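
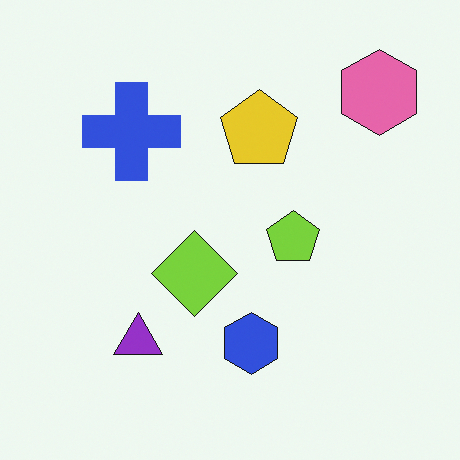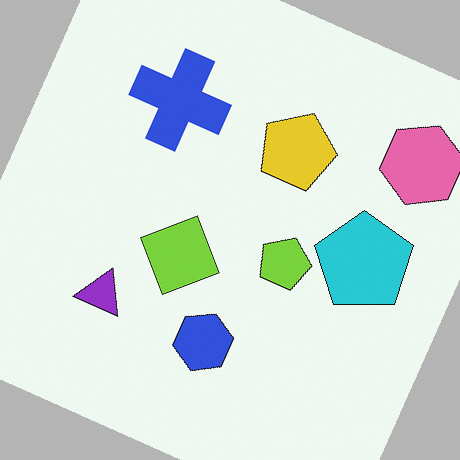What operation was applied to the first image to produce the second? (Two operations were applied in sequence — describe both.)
Rotated clockwise by a clearly visible amount, then overlaid with an additional cyan pentagon.

Every shape is tilted by the same angle and the image corners show triangular fill wedges — a whole-image rotation by a non-right angle. A cyan pentagon appears in the second image that is absent from the first.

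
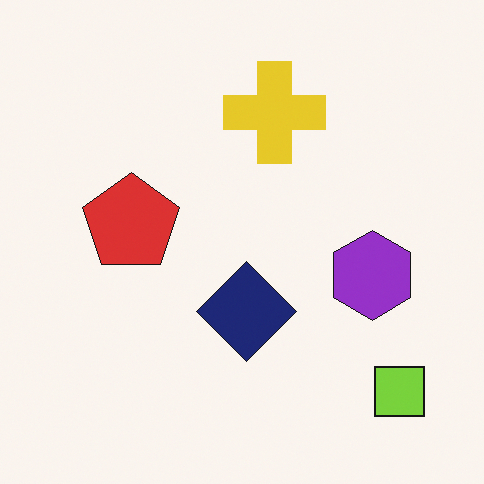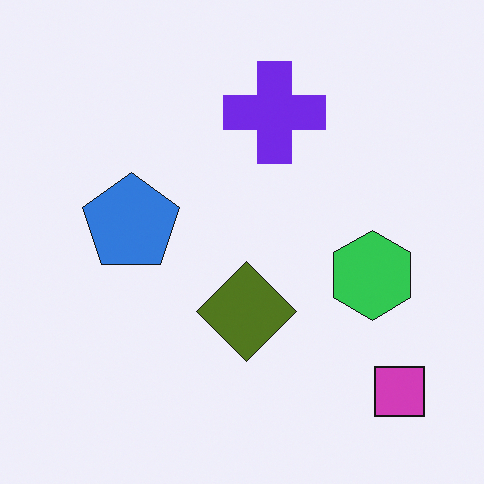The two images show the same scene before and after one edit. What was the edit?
The image was hue-shifted through roughly half the color wheel.

Every shape's color has rotated by the same amount around the hue wheel — a uniform hue shift.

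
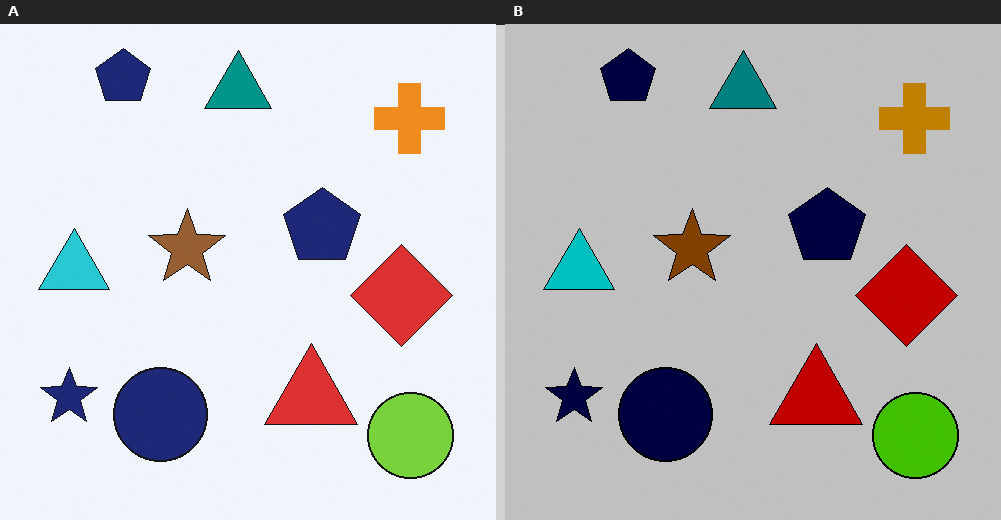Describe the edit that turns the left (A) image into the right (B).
The transformation is: heavily posterized to just a handful of flat colors.

Each flat color has snapped to a coarser quantized level — most visibly, the near-white background has dropped to a flat grey.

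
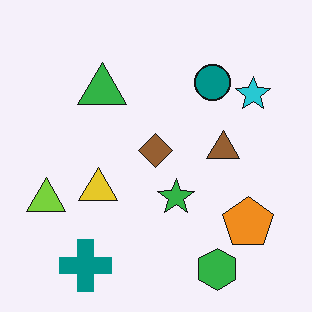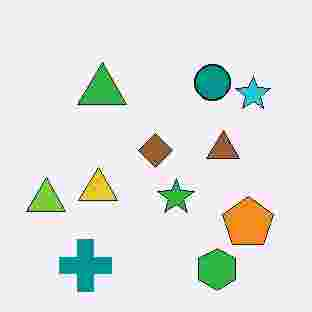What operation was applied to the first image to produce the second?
The second image is the first heavily JPEG-compressed with obvious blocking artifacts.

Blocky 8×8 compression artifacts appear around shape edges and the flat background shows ringing — characteristic JPEG degradation.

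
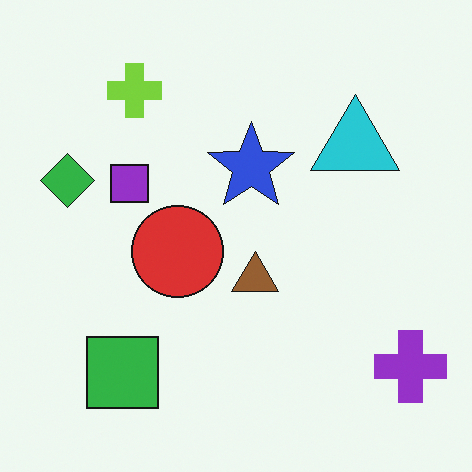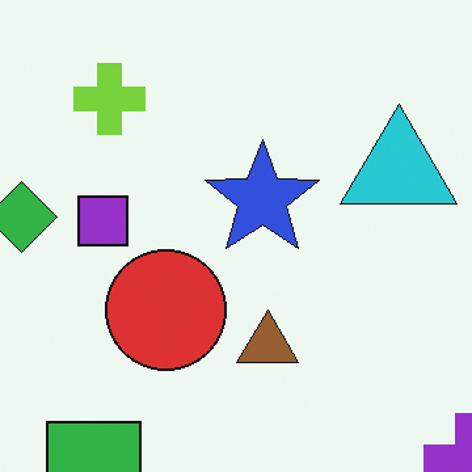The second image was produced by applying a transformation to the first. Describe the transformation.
It was cropped to a modestly smaller region and rescaled.

The visible shapes are larger and the field of view is narrower; shapes near the original edges may be partly or wholly outside the frame — a crop-and-rescale.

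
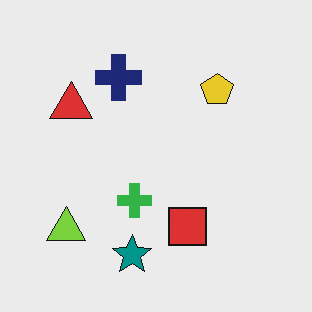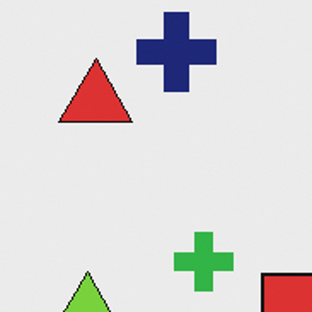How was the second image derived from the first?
It was cropped tightly and scaled back up.

The visible shapes are larger and the field of view is narrower; shapes near the original edges may be partly or wholly outside the frame — a crop-and-rescale.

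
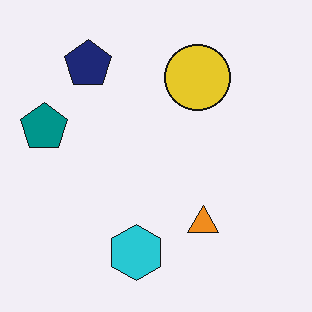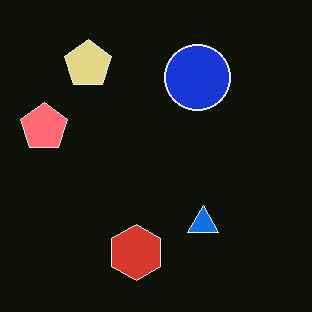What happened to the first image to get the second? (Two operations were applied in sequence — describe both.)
Given moderate JPEG compression, then color-inverted (negative).

Blocky 8×8 compression artifacts appear around shape edges and the flat background shows ringing — characteristic JPEG degradation. The light background has become dark and every shape's color is its complement — a photographic negative.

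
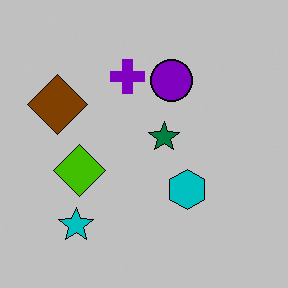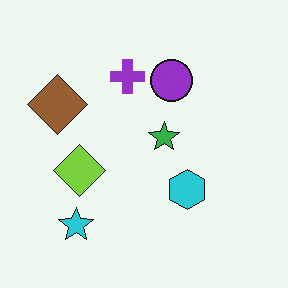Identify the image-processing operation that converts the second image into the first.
Heavily posterized to just a handful of flat colors.

Each flat color has snapped to a coarser quantized level — most visibly, the near-white background has dropped to a flat grey.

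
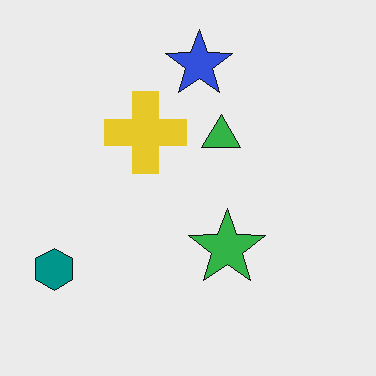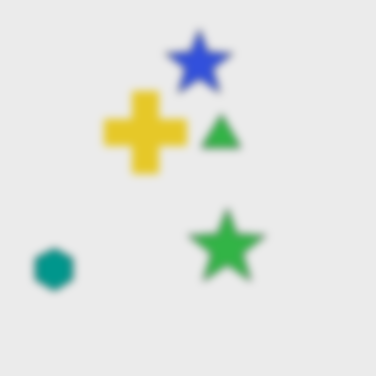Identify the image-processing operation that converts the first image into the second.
The image was noticeably gaussian-blurred.

Shape edges and outlines are uniformly softened across the whole image.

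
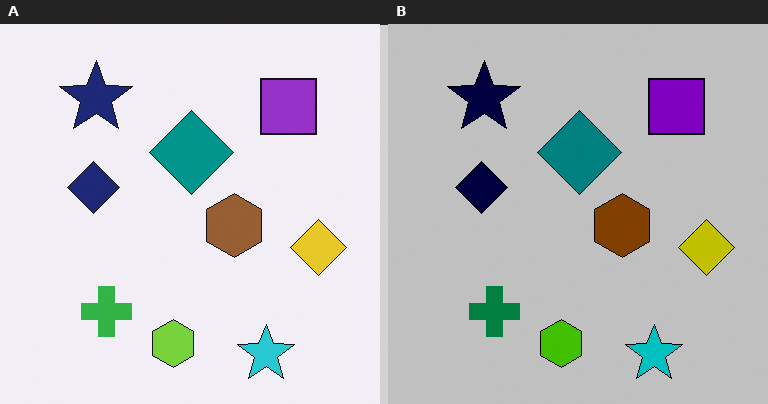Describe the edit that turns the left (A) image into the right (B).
It was aggressively posterized.

Each flat color has snapped to a coarser quantized level — most visibly, the near-white background has dropped to a flat grey.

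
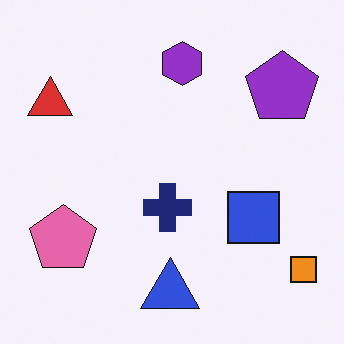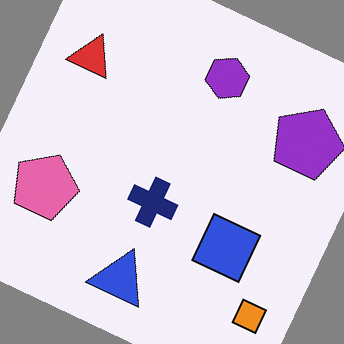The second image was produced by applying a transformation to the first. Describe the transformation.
This is the original image rotated clockwise by a clearly visible amount.

Every shape is tilted by the same angle and the image corners show triangular fill wedges — a whole-image rotation by a non-right angle.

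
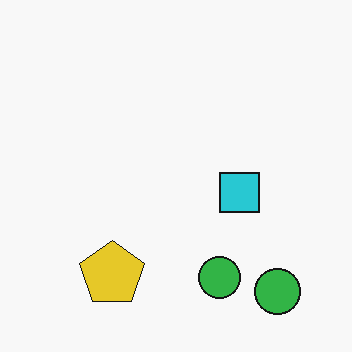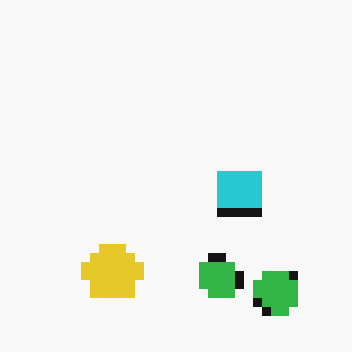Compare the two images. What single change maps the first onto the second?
The image was heavily pixelated into large blocks.

Shapes are reduced to large square blocks; fine edges and outlines are lost — a downscale-then-upscale (mosaic) effect.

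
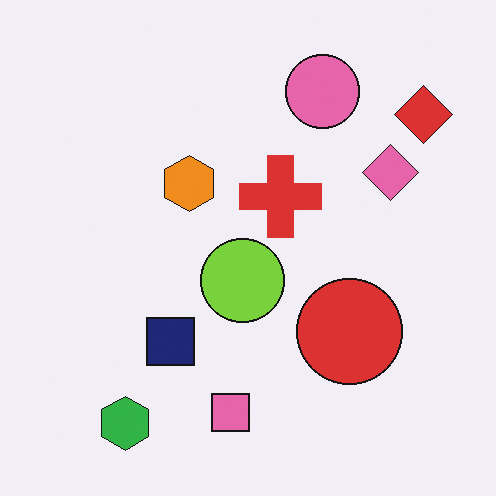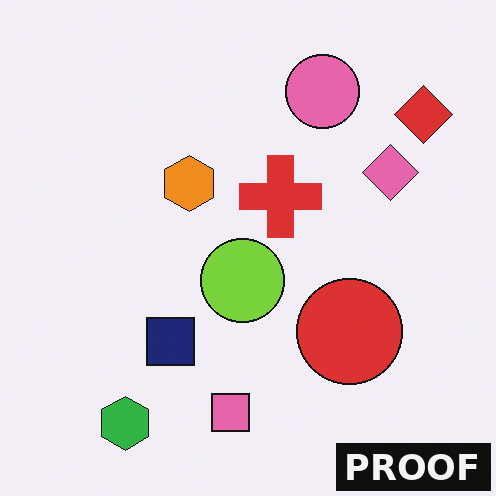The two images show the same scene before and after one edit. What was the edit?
The image was watermarked with the text "PROOF" in the lower-right corner.

A dark label reading "PROOF" appears in the lower-right corner.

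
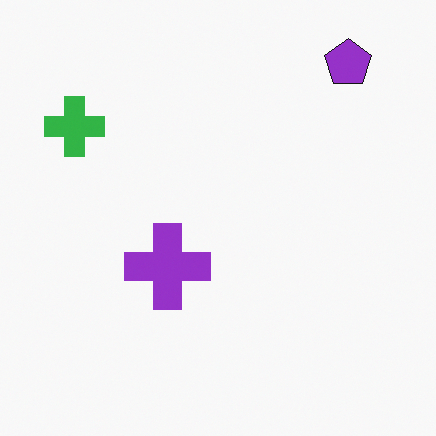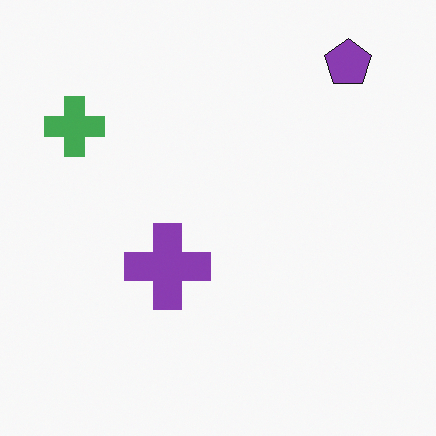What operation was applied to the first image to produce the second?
Slightly desaturated.

All colors are more muted and greyish — a global saturation change.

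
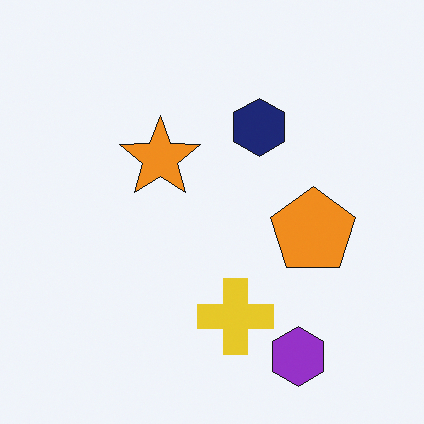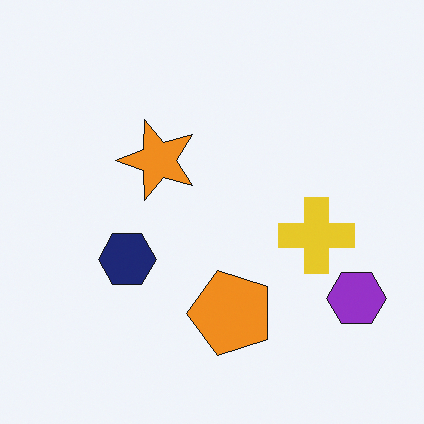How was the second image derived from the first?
The transformation is: transposed (reflected across the top-left ↔ bottom-right diagonal).

Shapes have swapped their row and column positions — what was in the top-right is now in the bottom-left — a diagonal reflection.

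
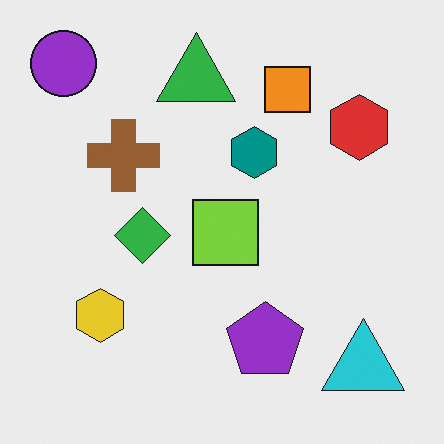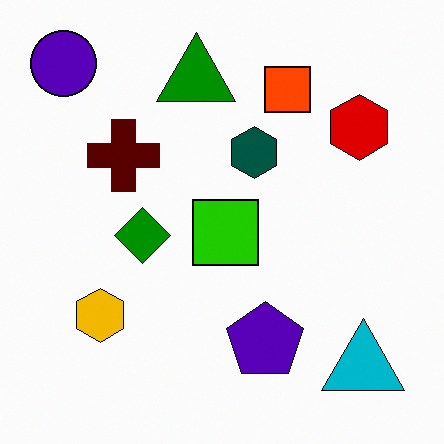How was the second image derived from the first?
The transformation is: boosted in contrast.

Tones are pushed away from mid-grey across the whole image — a global contrast change.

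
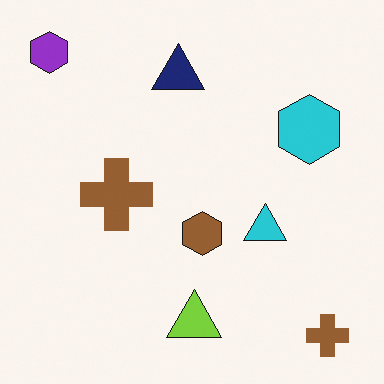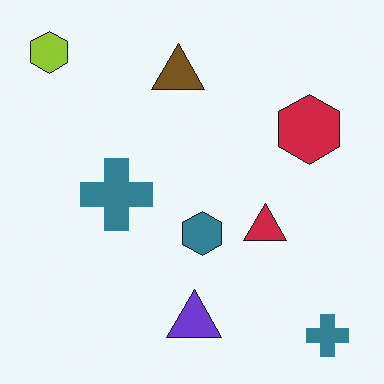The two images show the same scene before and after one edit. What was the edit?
It was hue-shifted through roughly half the color wheel.

Every shape's color has rotated by the same amount around the hue wheel — a uniform hue shift.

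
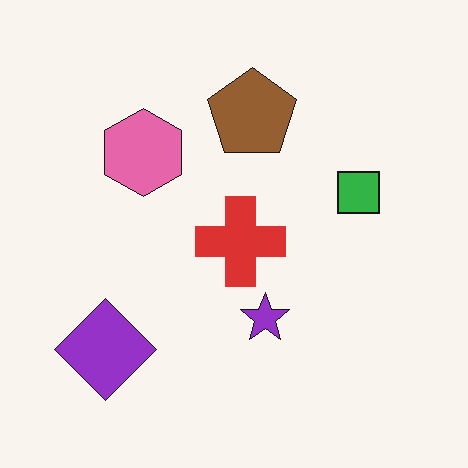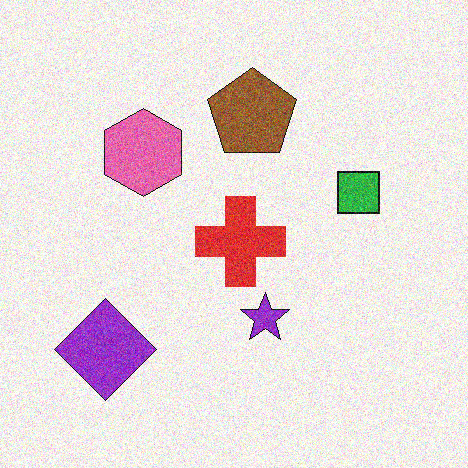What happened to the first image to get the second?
The image was degraded with moderate additive noise.

Random speckle covers the whole image, including the flat background.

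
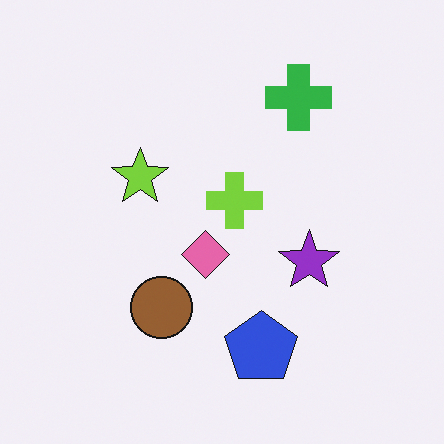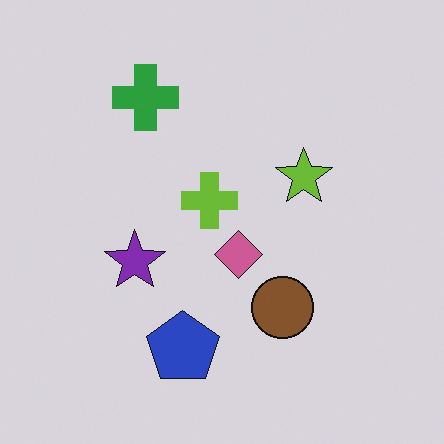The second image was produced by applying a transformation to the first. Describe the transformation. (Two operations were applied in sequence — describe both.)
The transformation is: flipped horizontally (left ↔ right), then darkened a little.

The purple star is in the right of the first image and the left of the second — shapes on opposite sides of the vertical midline have swapped in a mirror flip. Every pixel — background and shapes alike — is uniformly darkened.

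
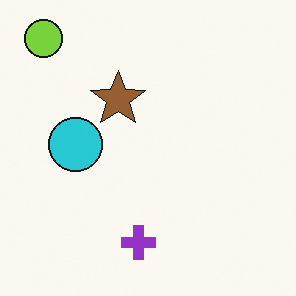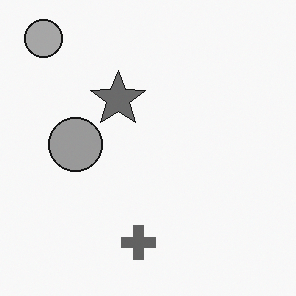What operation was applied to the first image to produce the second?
Converted to grayscale.

All color is removed — every shape is now a shade of grey.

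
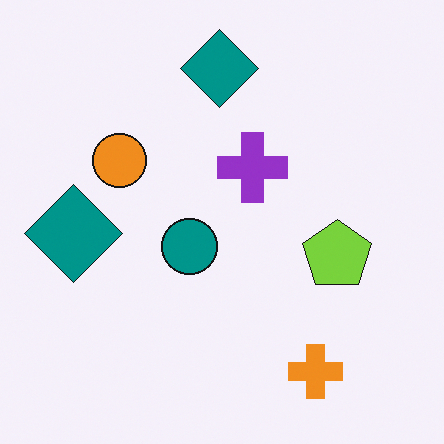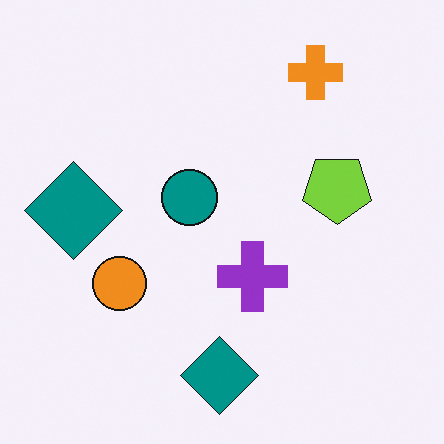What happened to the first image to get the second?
The image was flipped vertically (top ↔ bottom).

The orange cross is in the bottom-right of the first image and the top-right of the second — shapes on opposite sides of the horizontal midline have swapped in a mirror flip.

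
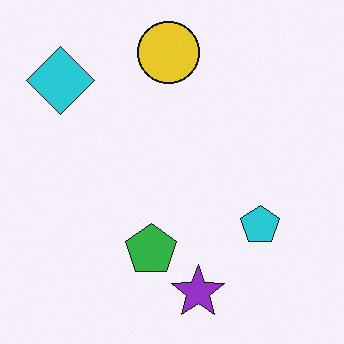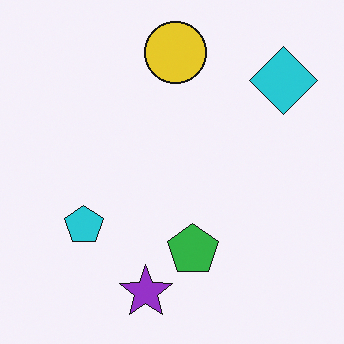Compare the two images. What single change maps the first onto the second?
It was flipped horizontally (left ↔ right).

The cyan diamond is in the top-left of the first image and the top-right of the second — shapes on opposite sides of the vertical midline have swapped in a mirror flip.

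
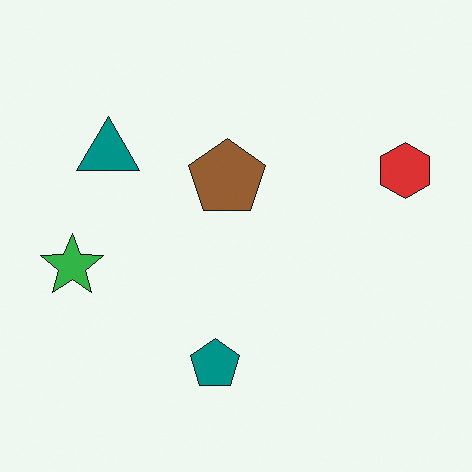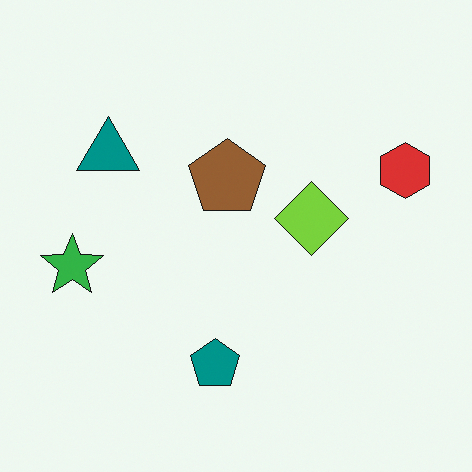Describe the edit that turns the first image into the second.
The second image is the first overlaid with an additional lime diamond.

A lime diamond appears in the second image that is absent from the first.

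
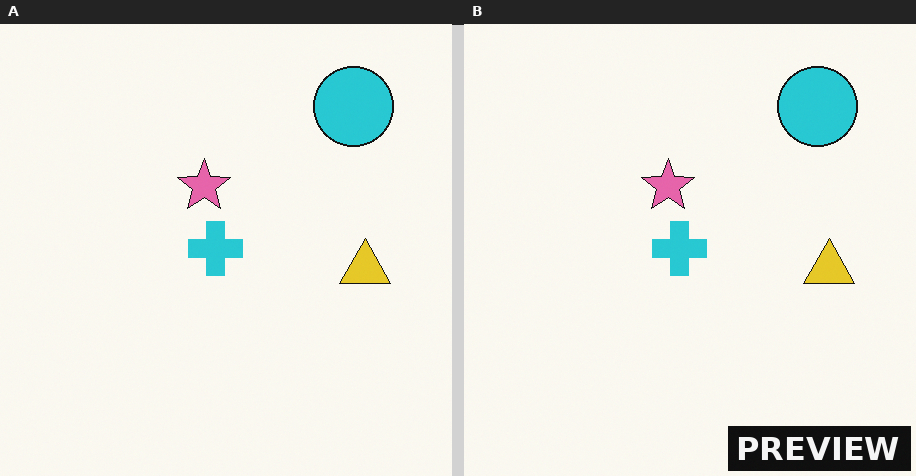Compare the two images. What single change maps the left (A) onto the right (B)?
The image was watermarked with the text "PREVIEW" in the lower-right corner.

A dark label reading "PREVIEW" appears in the lower-right corner.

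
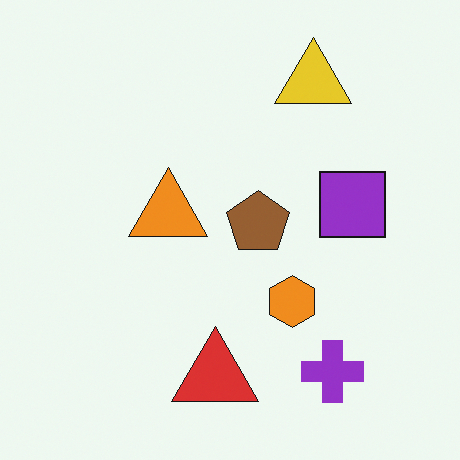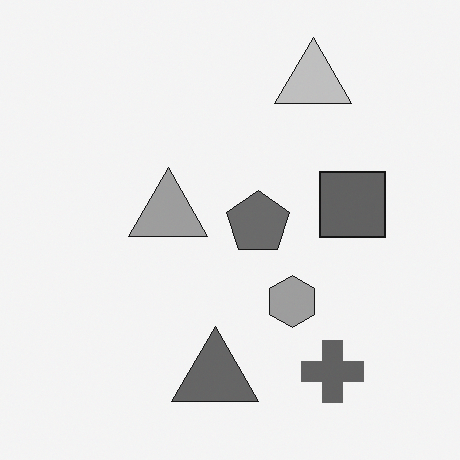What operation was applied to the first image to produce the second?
Converted to grayscale.

All color is removed — every shape is now a shade of grey.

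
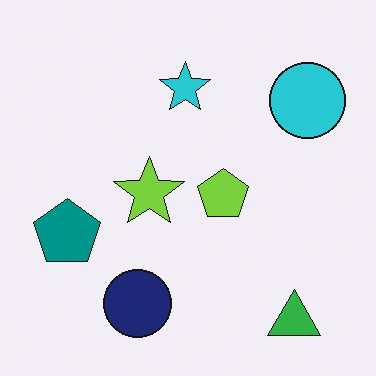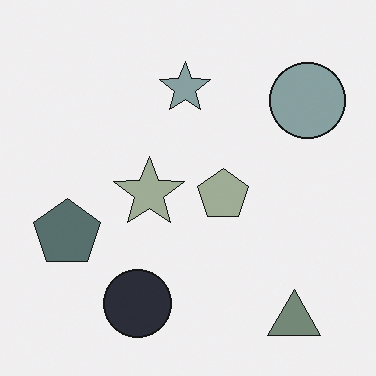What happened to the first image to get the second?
It was made much more muted (saturation change).

All colors are more muted and greyish — a global saturation change.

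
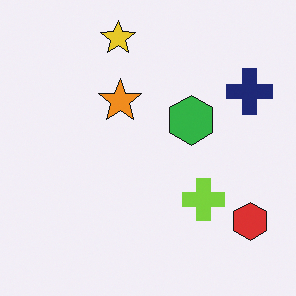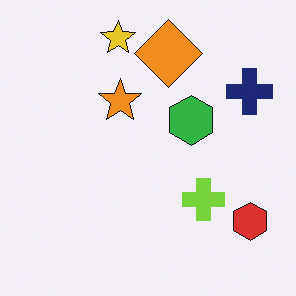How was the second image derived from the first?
This is the original image overlaid with an additional orange diamond.

An orange diamond appears in the second image that is absent from the first.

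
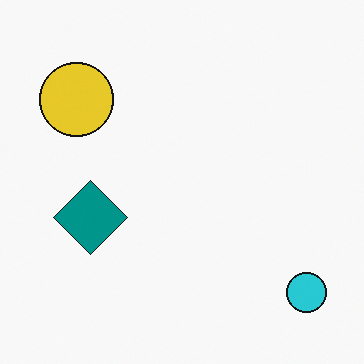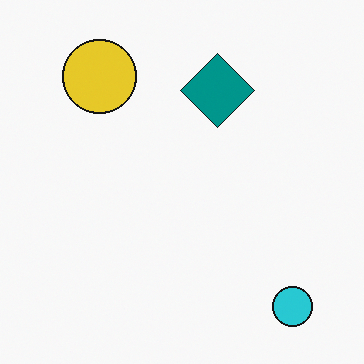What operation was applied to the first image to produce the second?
Transposed (reflected across the top-left ↔ bottom-right diagonal).

Shapes have swapped their row and column positions — what was in the top-right is now in the bottom-left — a diagonal reflection.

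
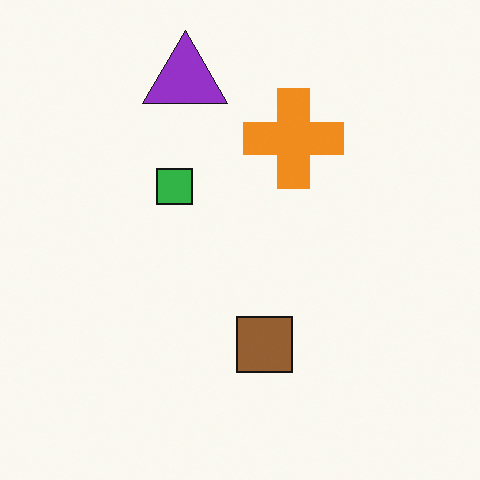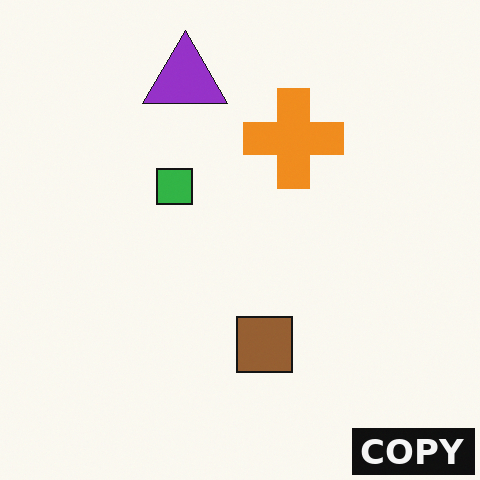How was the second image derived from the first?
The transformation is: watermarked with the text "COPY" in the lower-right corner.

A dark label reading "COPY" appears in the lower-right corner.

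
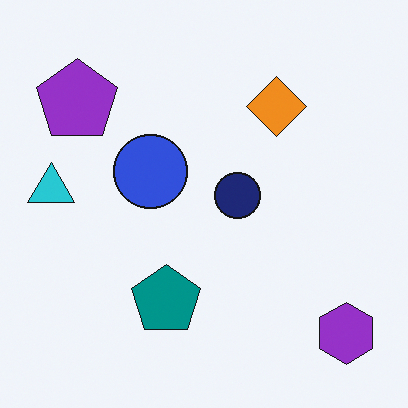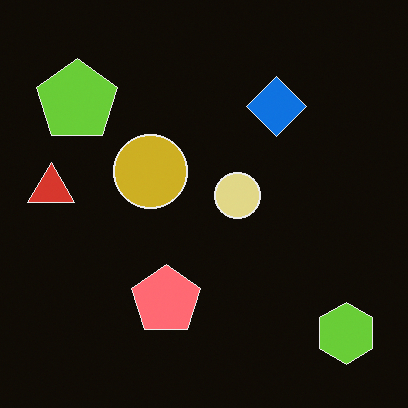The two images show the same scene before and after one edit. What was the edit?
The image was color-inverted (negative).

The light background has become dark and every shape's color is its complement — a photographic negative.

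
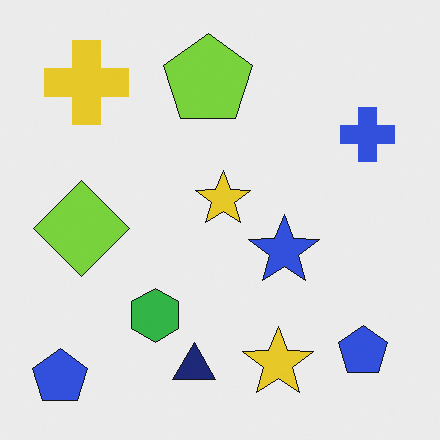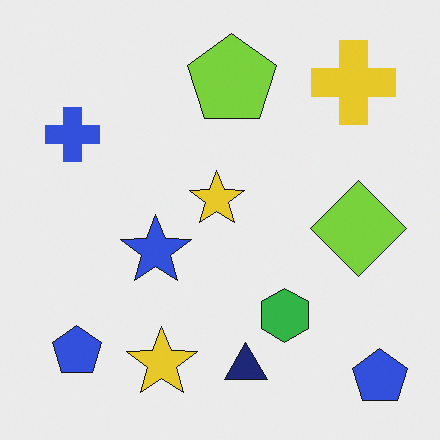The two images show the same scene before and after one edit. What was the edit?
It was flipped horizontally (left ↔ right).

The blue cross is in the top-right of the first image and the top-left of the second — shapes on opposite sides of the vertical midline have swapped in a mirror flip.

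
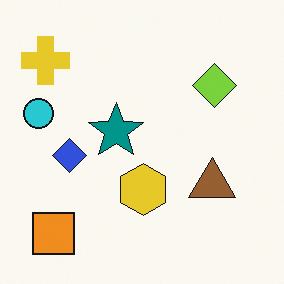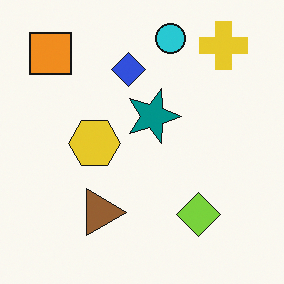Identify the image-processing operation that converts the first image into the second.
The second image is the first rotated 90° clockwise.

The orange square sits in the bottom-left of the first image and the top-left of the second — consistent with a whole-image 90° clockwise rotation.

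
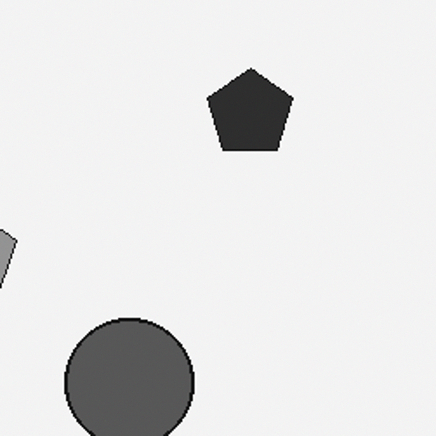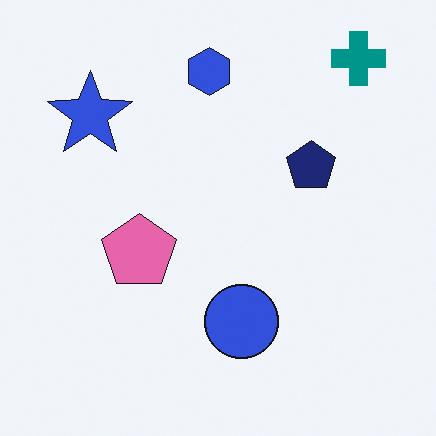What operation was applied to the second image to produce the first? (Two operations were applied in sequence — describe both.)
The first image is the second converted to grayscale, then cropped tightly and scaled back up.

All color is removed — every shape is now a shade of grey. The visible shapes are larger and the field of view is narrower; shapes near the original edges may be partly or wholly outside the frame — a crop-and-rescale.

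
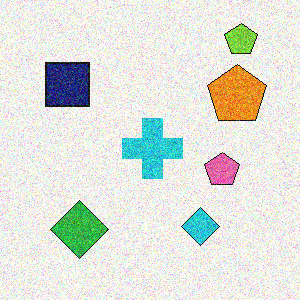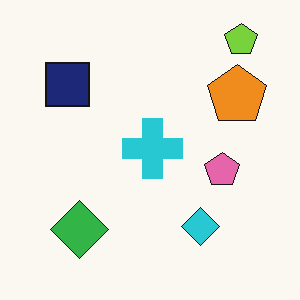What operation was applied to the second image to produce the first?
The transformation is: degraded with a thick layer of grain.

Random speckle covers the whole image, including the flat background.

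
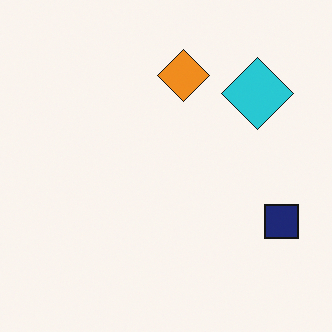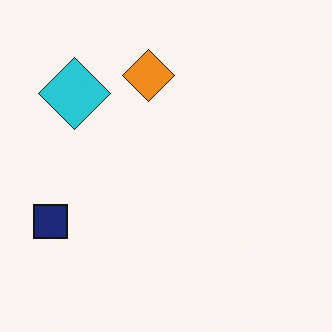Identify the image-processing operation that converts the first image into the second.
The second image is the first flipped horizontally (left ↔ right).

The navy square is in the right of the first image and the left of the second — shapes on opposite sides of the vertical midline have swapped in a mirror flip.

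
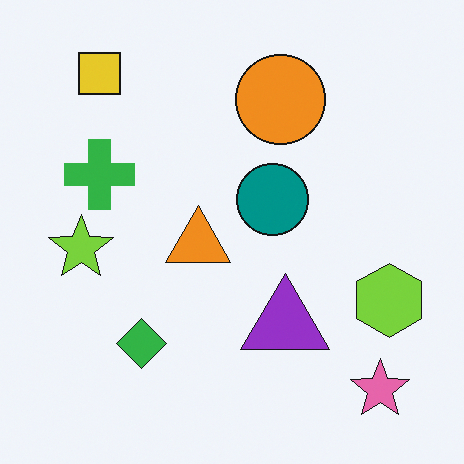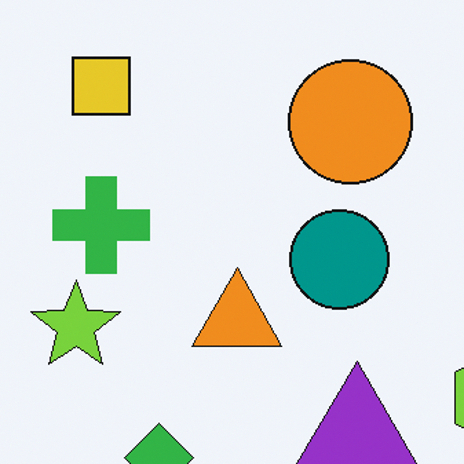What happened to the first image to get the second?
The second image is the first cropped to a modestly smaller region and rescaled.

The visible shapes are larger and the field of view is narrower; shapes near the original edges may be partly or wholly outside the frame — a crop-and-rescale.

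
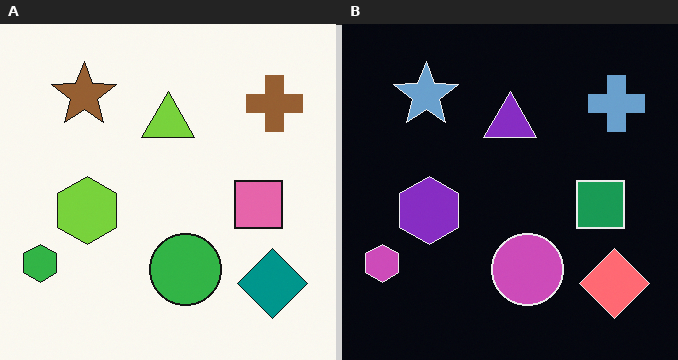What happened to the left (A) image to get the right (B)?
The image was color-inverted (negative).

The light background has become dark and every shape's color is its complement — a photographic negative.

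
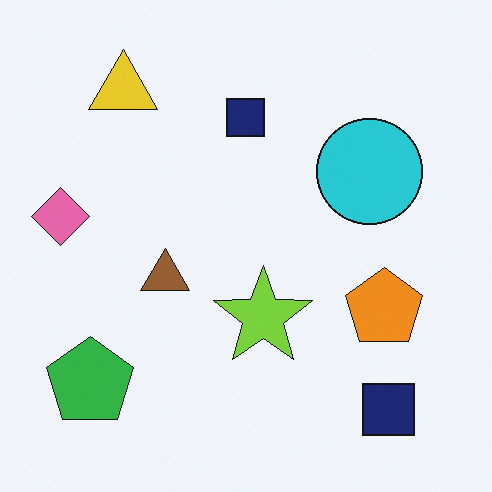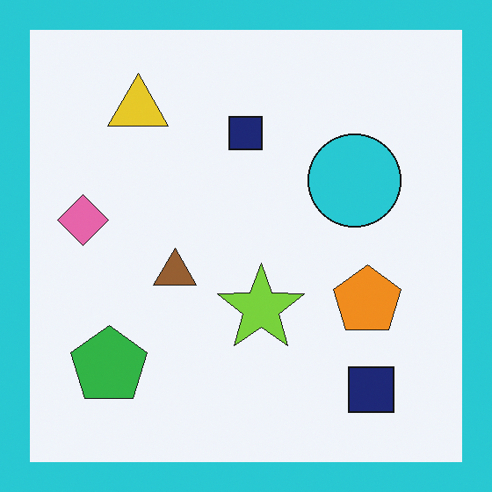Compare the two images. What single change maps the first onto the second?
It was framed with a cyan border.

A solid cyan frame runs around the edge of the second image, with the content slightly shrunk inside it.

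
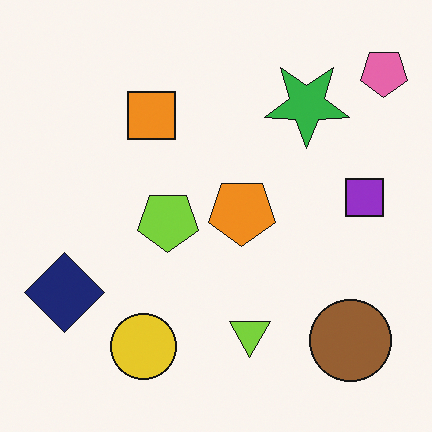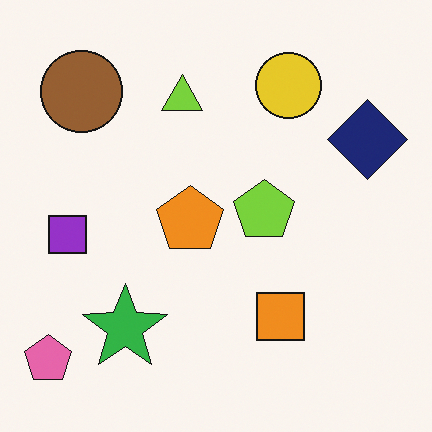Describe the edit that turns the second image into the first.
Rotated 180°.

The pink pentagon sits in the bottom-left of the second image and the top-right of the first — consistent with a whole-image 180° rotation.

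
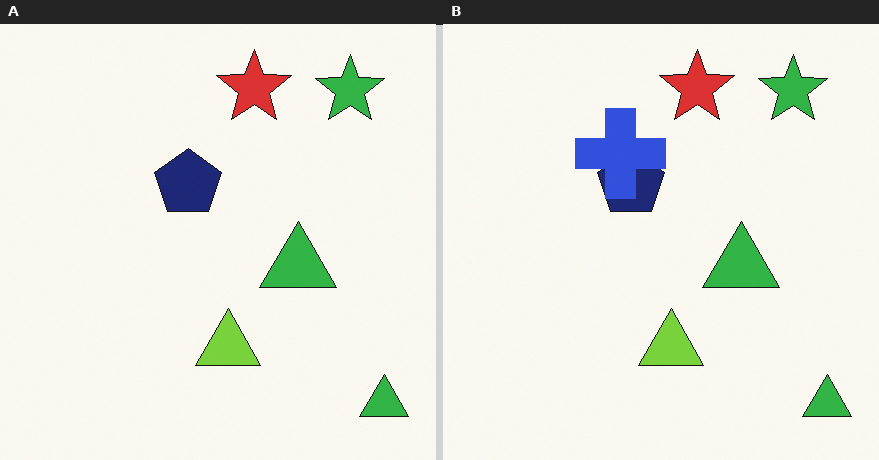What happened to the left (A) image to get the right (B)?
Overlaid with an additional blue cross.

A blue cross appears in the right (B) image that is absent from the left (A).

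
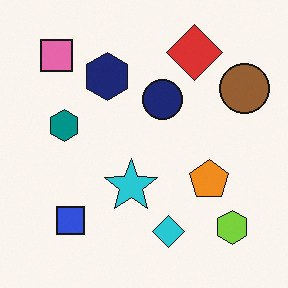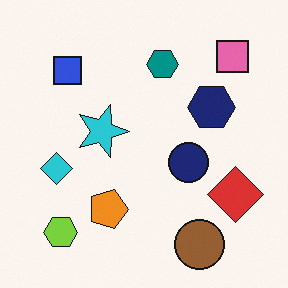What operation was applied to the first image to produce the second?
The transformation is: rotated 90° clockwise.

The pink square sits in the top-left of the first image and the top-right of the second — consistent with a whole-image 90° clockwise rotation.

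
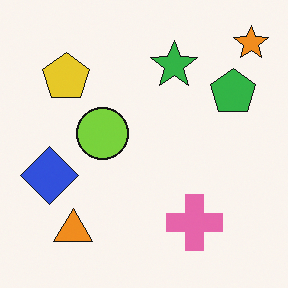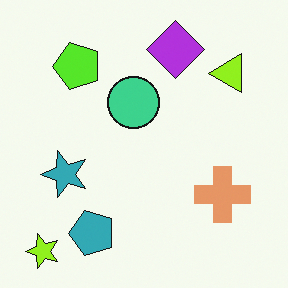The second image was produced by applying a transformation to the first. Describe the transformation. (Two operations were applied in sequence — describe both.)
This is the original image hue-shifted by a small amount, then transposed (reflected across the top-left ↔ bottom-right diagonal).

Every shape's color has rotated by the same amount around the hue wheel — a uniform hue shift. Shapes have swapped their row and column positions — what was in the top-right is now in the bottom-left — a diagonal reflection.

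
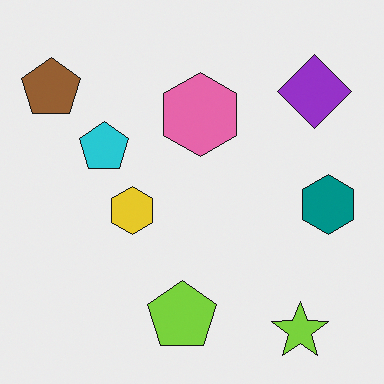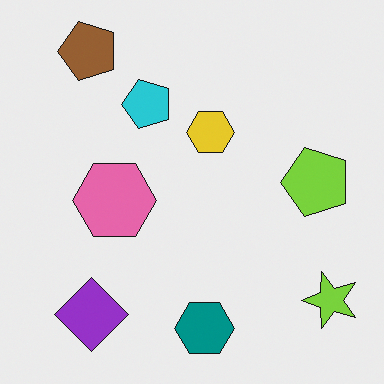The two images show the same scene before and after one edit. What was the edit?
It was transposed (reflected across the top-left ↔ bottom-right diagonal).

Shapes have swapped their row and column positions — what was in the top-right is now in the bottom-left — a diagonal reflection.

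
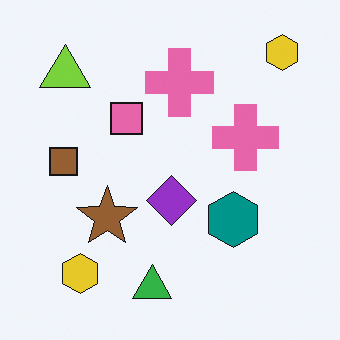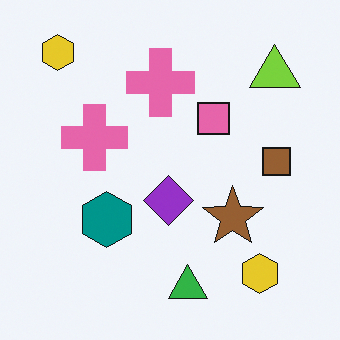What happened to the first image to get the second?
The transformation is: flipped horizontally (left ↔ right).

The brown square is in the left of the first image and the right of the second — shapes on opposite sides of the vertical midline have swapped in a mirror flip.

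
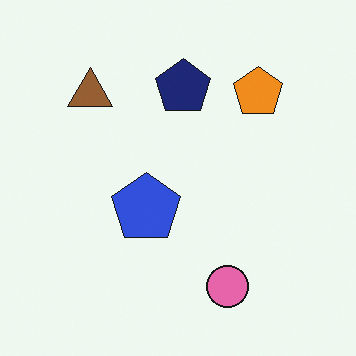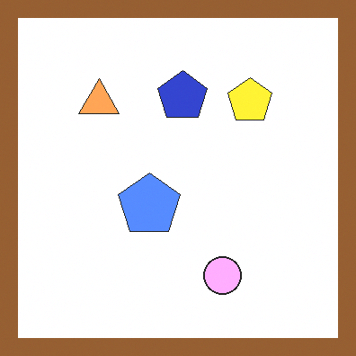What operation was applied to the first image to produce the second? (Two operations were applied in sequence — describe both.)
The transformation is: substantially brightened, then framed with a brown border.

Every pixel — background and shapes alike — is uniformly brightened. A solid brown frame runs around the edge of the second image, with the content slightly shrunk inside it.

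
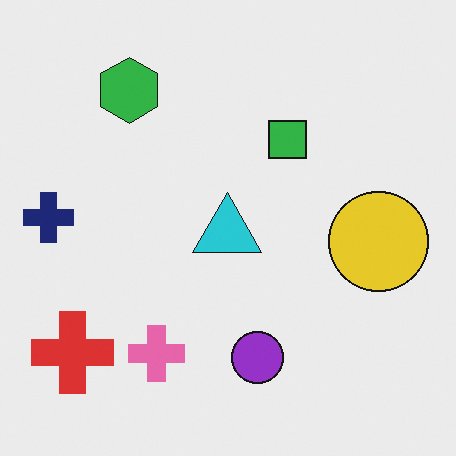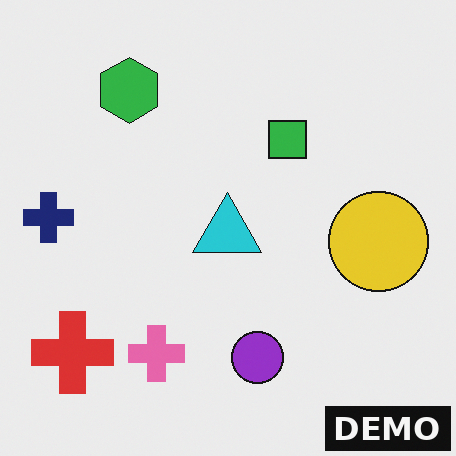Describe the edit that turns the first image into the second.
This is the original image watermarked with the text "DEMO" in the lower-right corner.

A dark label reading "DEMO" appears in the lower-right corner.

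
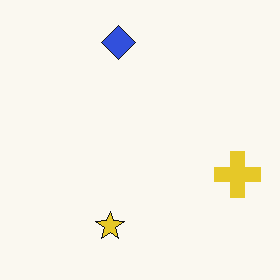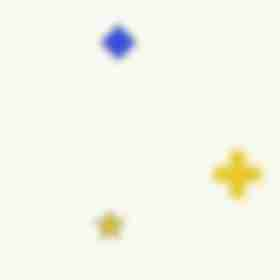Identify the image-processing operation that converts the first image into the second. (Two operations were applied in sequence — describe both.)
Noticeably gaussian-blurred, then degraded with heavy JPEG compression.

Shape edges and outlines are uniformly softened across the whole image. Blocky 8×8 compression artifacts appear around shape edges and the flat background shows ringing — characteristic JPEG degradation.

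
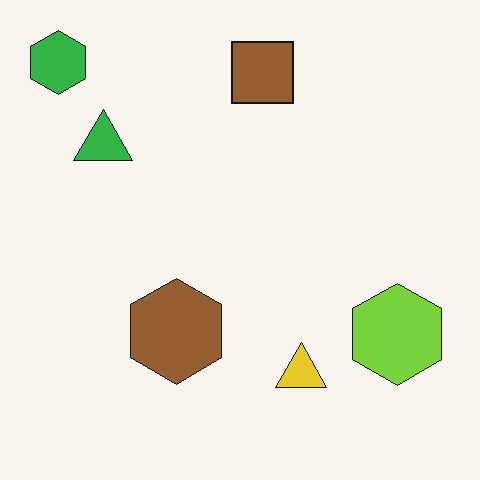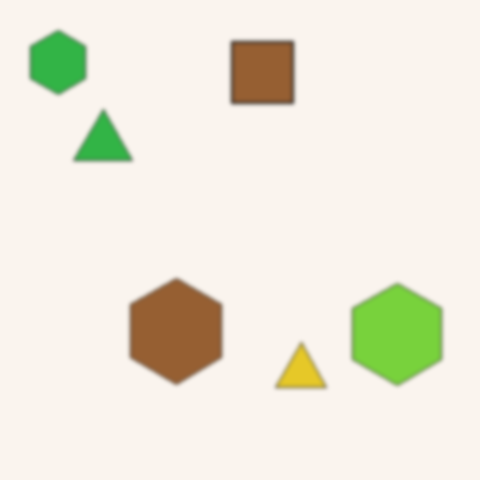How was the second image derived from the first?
Slightly softened.

Shape edges and outlines are uniformly softened across the whole image.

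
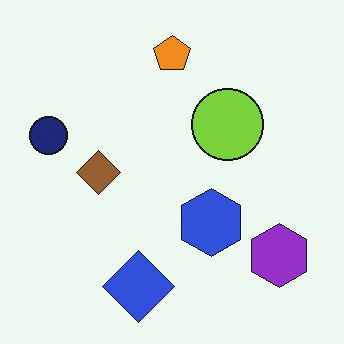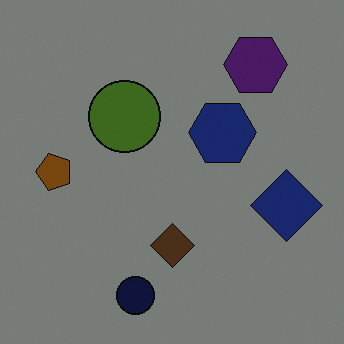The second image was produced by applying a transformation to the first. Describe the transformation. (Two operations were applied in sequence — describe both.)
The image was noticeably darkened, then rotated 90° counter-clockwise.

Every pixel — background and shapes alike — is uniformly darkened. The purple hexagon sits in the bottom-right of the first image and the top-right of the second — consistent with a whole-image 90° counter-clockwise rotation.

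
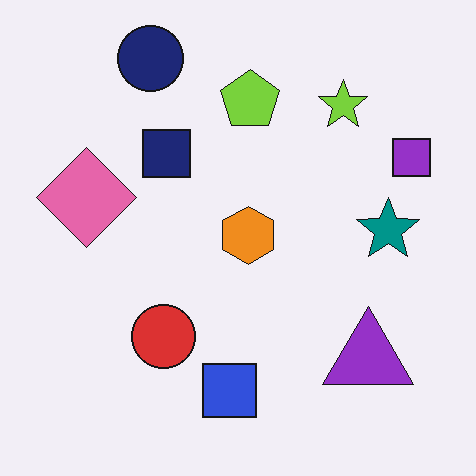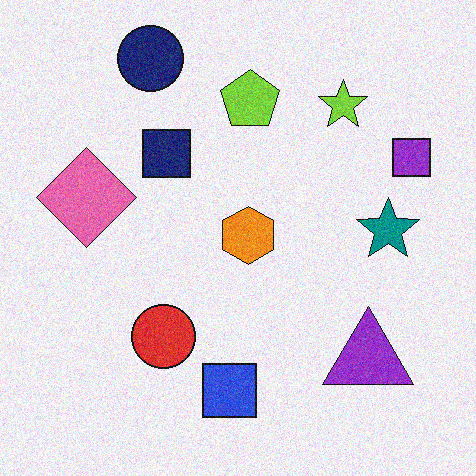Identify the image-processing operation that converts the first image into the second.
The image was degraded with moderate additive noise.

Random speckle covers the whole image, including the flat background.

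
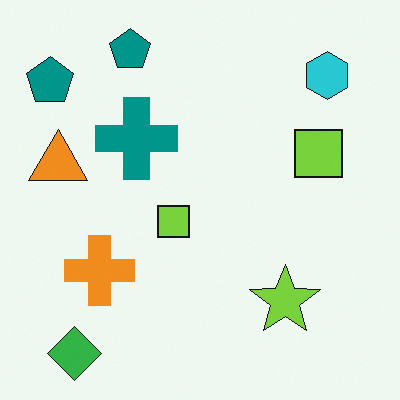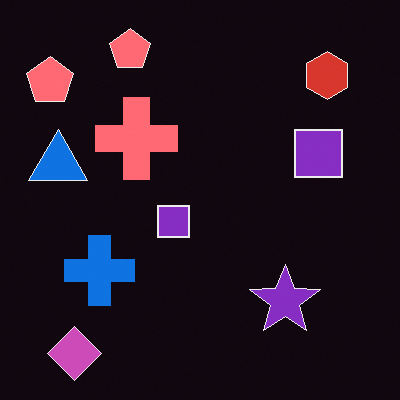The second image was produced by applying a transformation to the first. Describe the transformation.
It was color-inverted (negative).

The light background has become dark and every shape's color is its complement — a photographic negative.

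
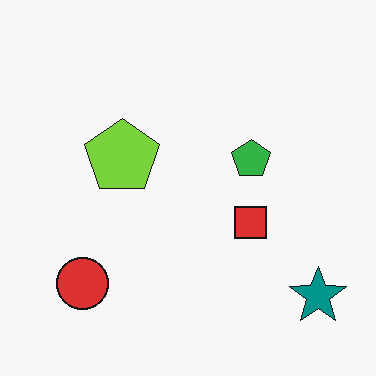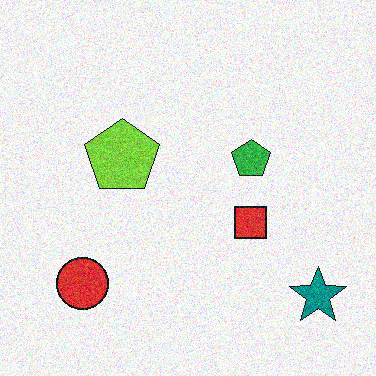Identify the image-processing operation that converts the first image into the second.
The second image is the first degraded with moderate additive noise.

Random speckle covers the whole image, including the flat background.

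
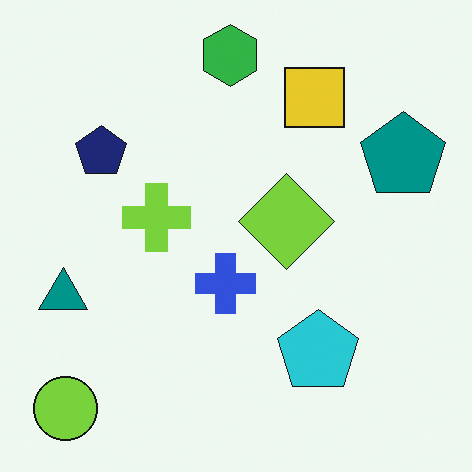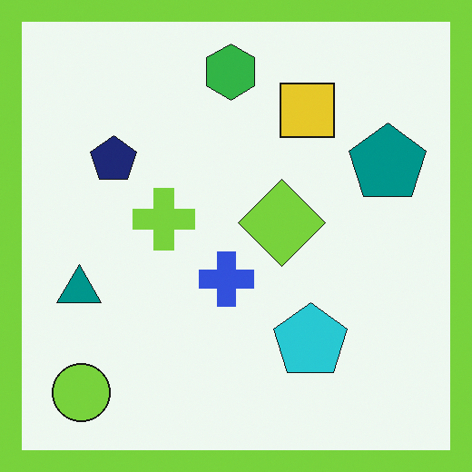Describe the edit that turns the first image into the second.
Framed with a lime border.

A solid lime frame runs around the edge of the second image, with the content slightly shrunk inside it.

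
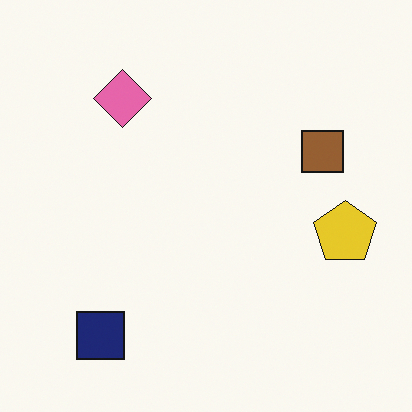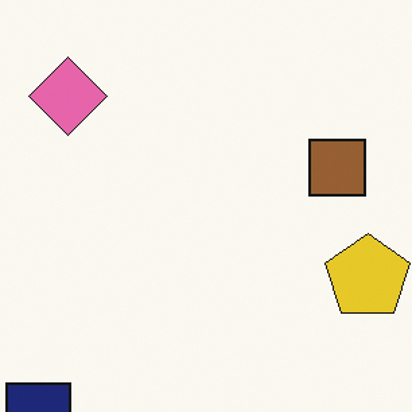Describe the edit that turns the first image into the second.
It was cropped to a modestly smaller region and rescaled.

The visible shapes are larger and the field of view is narrower; shapes near the original edges may be partly or wholly outside the frame — a crop-and-rescale.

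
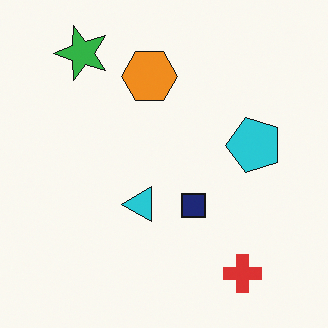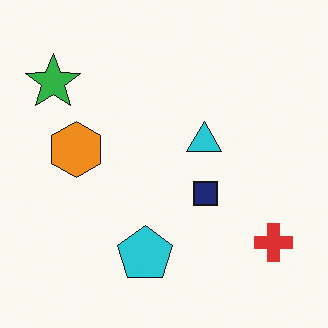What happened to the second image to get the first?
The first image is the second transposed (reflected across the top-left ↔ bottom-right diagonal).

Shapes have swapped their row and column positions — what was in the top-right is now in the bottom-left — a diagonal reflection.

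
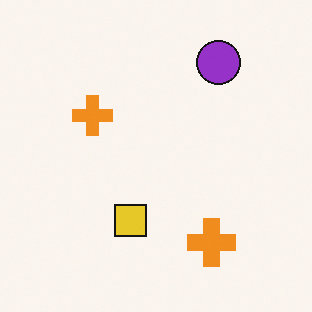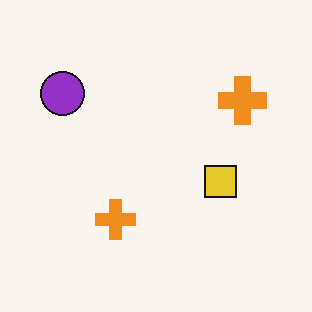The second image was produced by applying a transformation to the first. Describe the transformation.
The transformation is: rotated 90° counter-clockwise.

The purple circle sits in the top-right of the first image and the top-left of the second — consistent with a whole-image 90° counter-clockwise rotation.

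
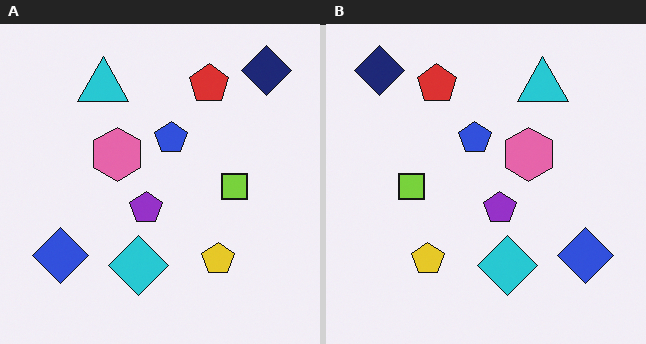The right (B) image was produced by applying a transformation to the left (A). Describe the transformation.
This is the original image flipped horizontally (left ↔ right).

The navy diamond is in the top-right of the left (A) image and the top-left of the right (B) — shapes on opposite sides of the vertical midline have swapped in a mirror flip.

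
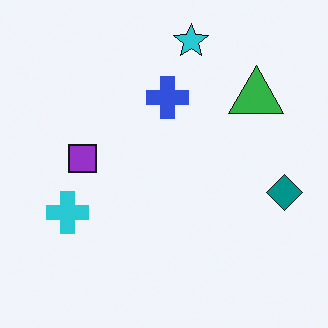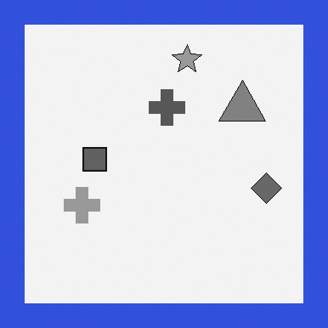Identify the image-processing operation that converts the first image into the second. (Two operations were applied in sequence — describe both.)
This is the original image converted to grayscale, then framed with a blue border.

All color is removed — every shape is now a shade of grey. A solid blue frame runs around the edge of the second image, with the content slightly shrunk inside it.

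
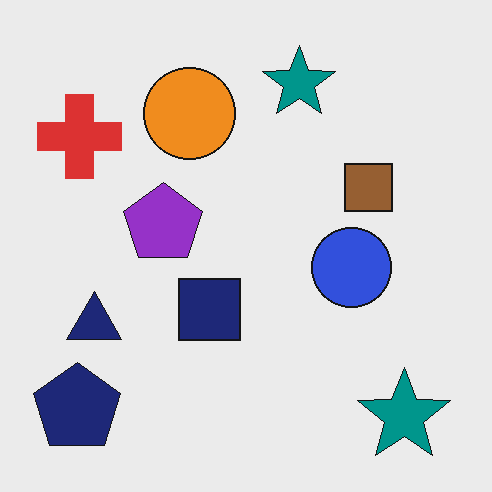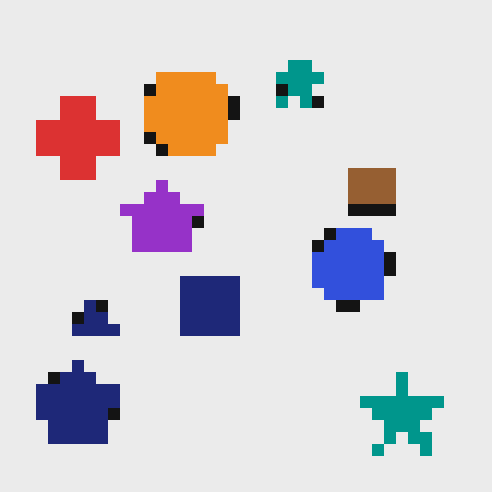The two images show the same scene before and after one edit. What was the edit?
This is the original image heavily pixelated into large blocks.

Shapes are reduced to large square blocks; fine edges and outlines are lost — a downscale-then-upscale (mosaic) effect.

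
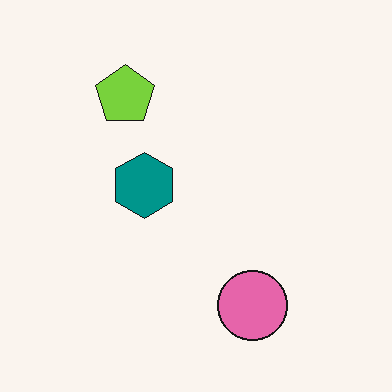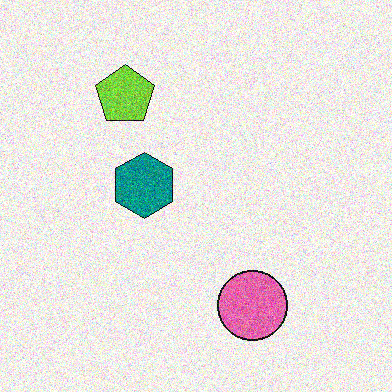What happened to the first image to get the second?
The transformation is: degraded with heavy additive noise.

Random speckle covers the whole image, including the flat background.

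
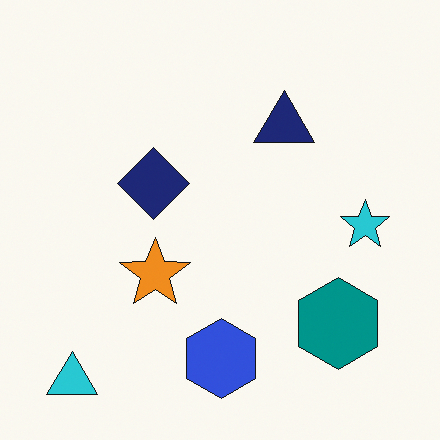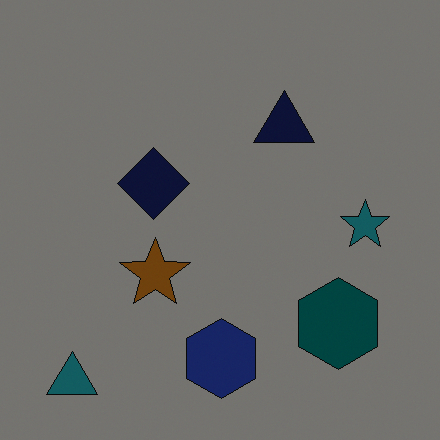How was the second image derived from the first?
Darkened a lot.

Every pixel — background and shapes alike — is uniformly darkened.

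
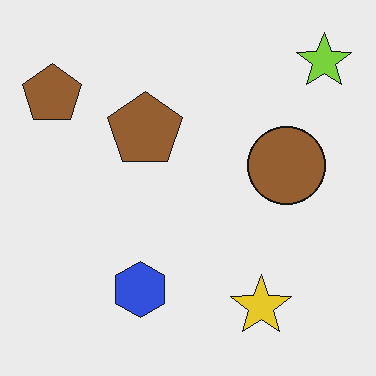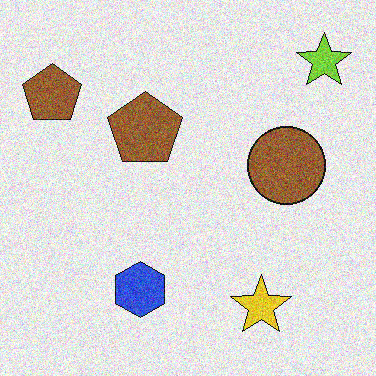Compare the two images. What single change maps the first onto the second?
Degraded with moderate additive noise.

Random speckle covers the whole image, including the flat background.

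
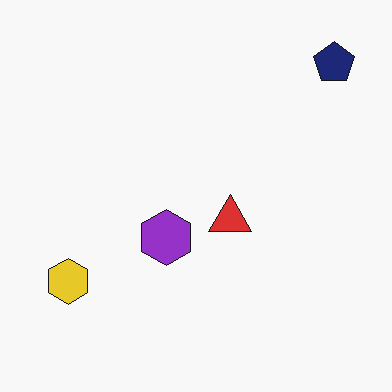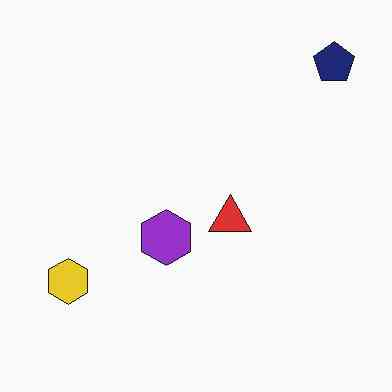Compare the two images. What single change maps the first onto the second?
The image was JPEG-compressed with visible artifacts.

Blocky 8×8 compression artifacts appear around shape edges and the flat background shows ringing — characteristic JPEG degradation.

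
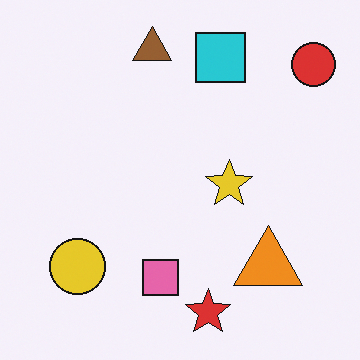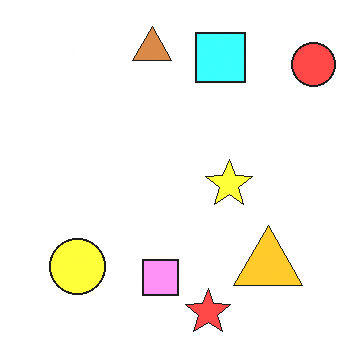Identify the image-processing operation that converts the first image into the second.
It was brightened a lot.

Every pixel — background and shapes alike — is uniformly brightened.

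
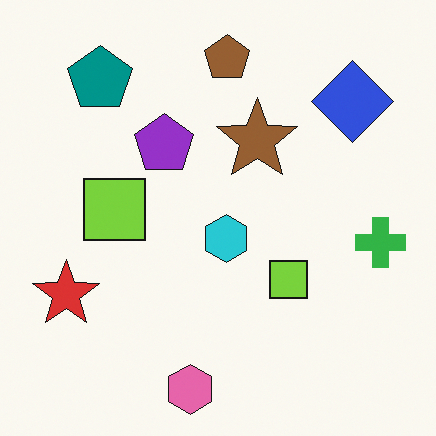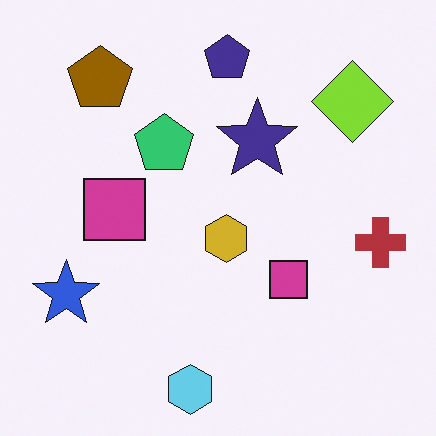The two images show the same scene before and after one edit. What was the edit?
It was hue-shifted by a large amount.

Every shape's color has rotated by the same amount around the hue wheel — a uniform hue shift.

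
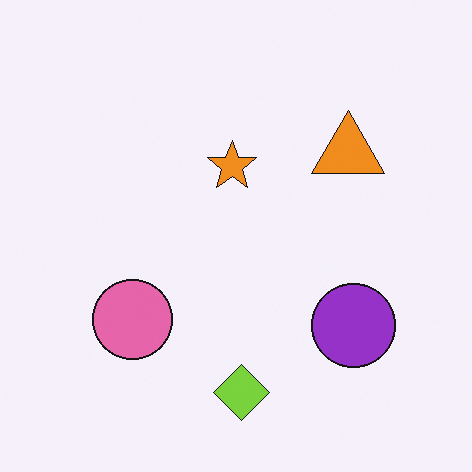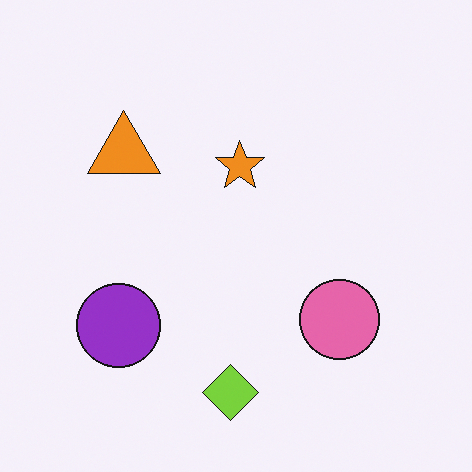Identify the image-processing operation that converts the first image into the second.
Flipped horizontally (left ↔ right).

The purple circle is in the bottom-right of the first image and the bottom-left of the second — shapes on opposite sides of the vertical midline have swapped in a mirror flip.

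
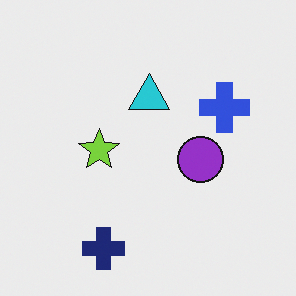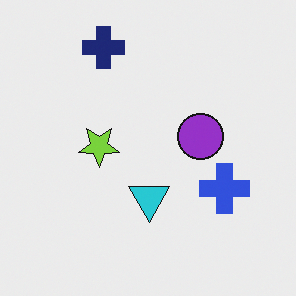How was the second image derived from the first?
Flipped vertically (top ↔ bottom).

The navy cross is in the bottom of the first image and the top of the second — shapes on opposite sides of the horizontal midline have swapped in a mirror flip.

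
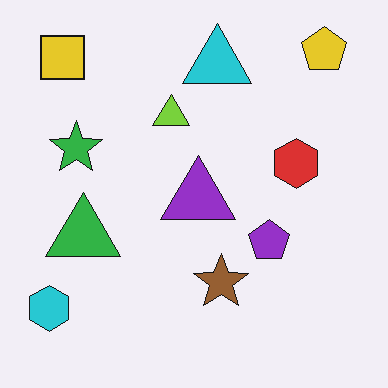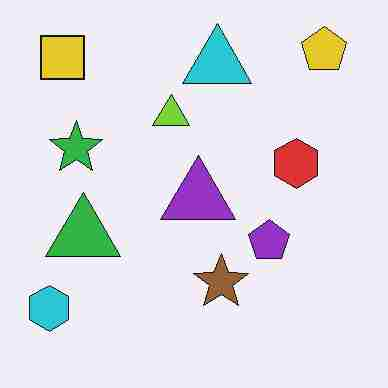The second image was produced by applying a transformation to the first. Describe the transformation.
Degraded with heavy JPEG compression.

Blocky 8×8 compression artifacts appear around shape edges and the flat background shows ringing — characteristic JPEG degradation.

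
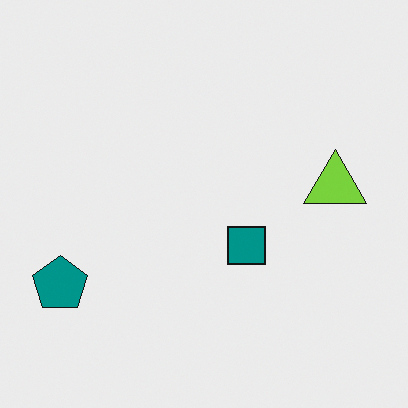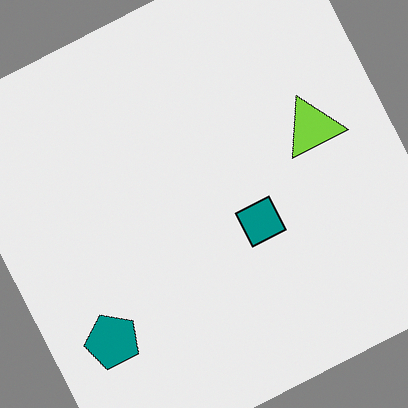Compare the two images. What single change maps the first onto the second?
The second image is the first rotated counter-clockwise by a clearly visible amount.

Every shape is tilted by the same angle and the image corners show triangular fill wedges — a whole-image rotation by a non-right angle.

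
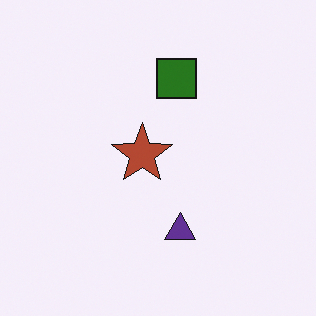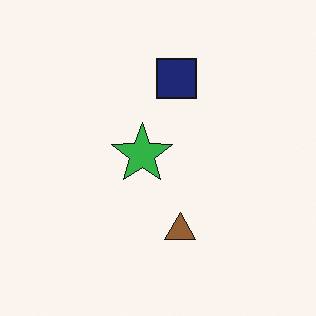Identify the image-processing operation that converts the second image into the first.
It was hue-shifted by a large amount.

Every shape's color has rotated by the same amount around the hue wheel — a uniform hue shift.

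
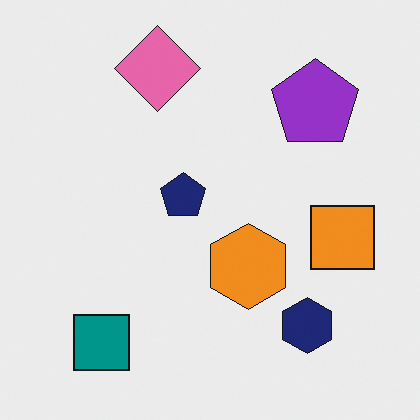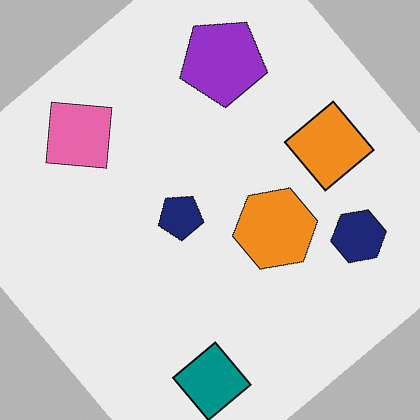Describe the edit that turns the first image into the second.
The second image is the first rotated counter-clockwise by a large amount — several tens of degrees.

Every shape is tilted by the same angle and the image corners show triangular fill wedges — a whole-image rotation by a non-right angle.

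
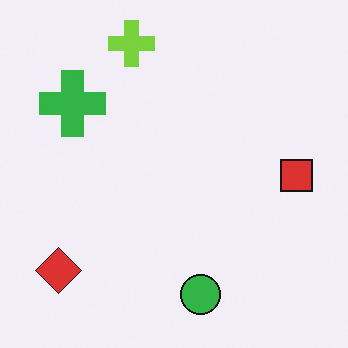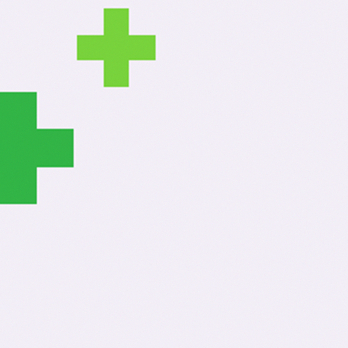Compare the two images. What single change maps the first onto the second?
The transformation is: cropped tightly and scaled back up.

The visible shapes are larger and the field of view is narrower; shapes near the original edges may be partly or wholly outside the frame — a crop-and-rescale.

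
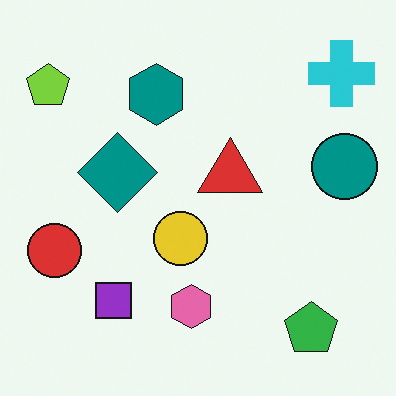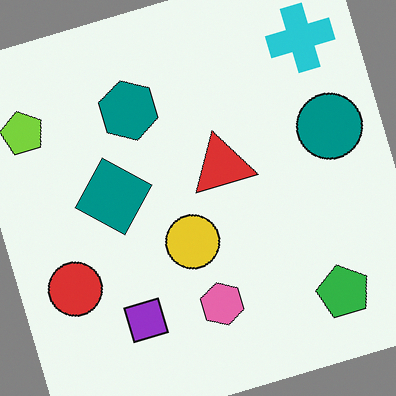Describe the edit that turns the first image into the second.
The second image is the first rotated counter-clockwise by a clearly visible amount.

Every shape is tilted by the same angle and the image corners show triangular fill wedges — a whole-image rotation by a non-right angle.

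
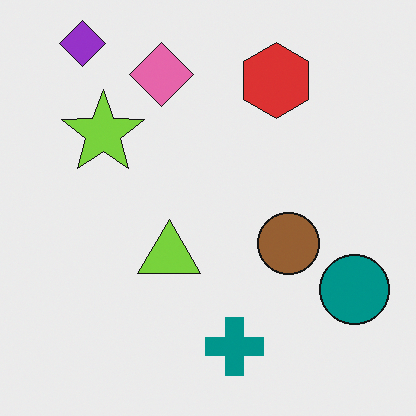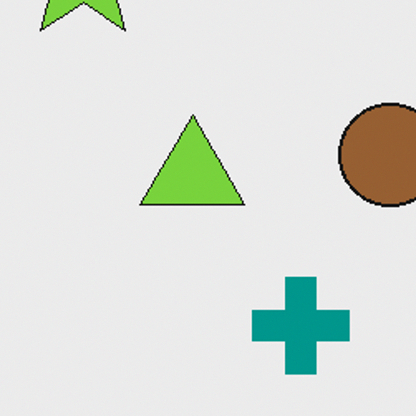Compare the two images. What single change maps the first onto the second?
The image was cropped to a noticeably smaller region and rescaled.

The visible shapes are larger and the field of view is narrower; shapes near the original edges may be partly or wholly outside the frame — a crop-and-rescale.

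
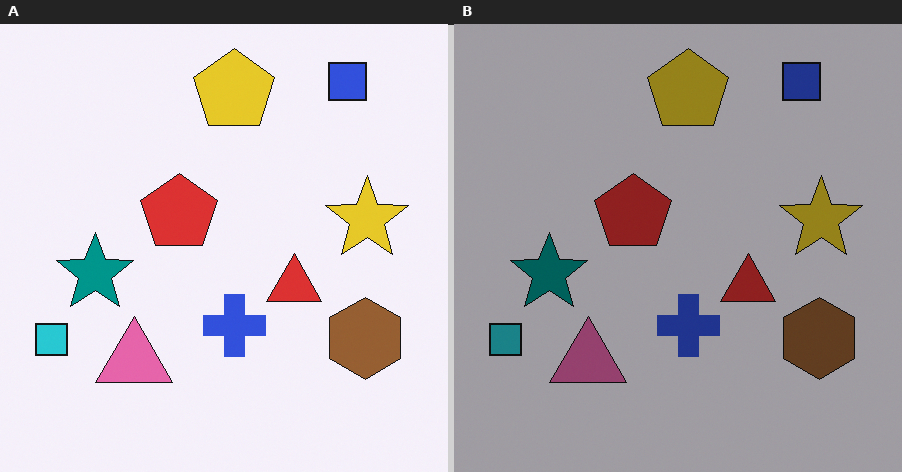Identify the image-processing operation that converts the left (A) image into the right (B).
The transformation is: substantially darkened.

Every pixel — background and shapes alike — is uniformly darkened.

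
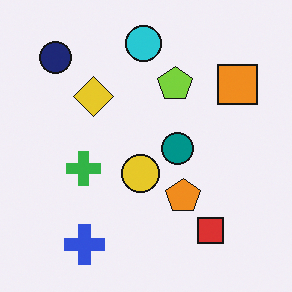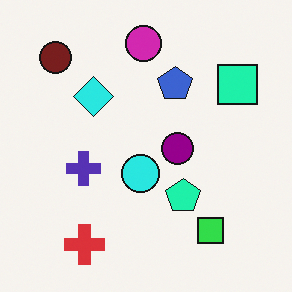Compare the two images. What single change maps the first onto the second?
Hue-shifted noticeably.

Every shape's color has rotated by the same amount around the hue wheel — a uniform hue shift.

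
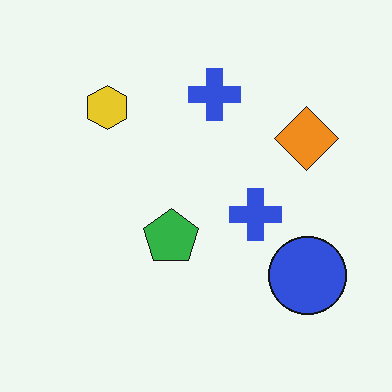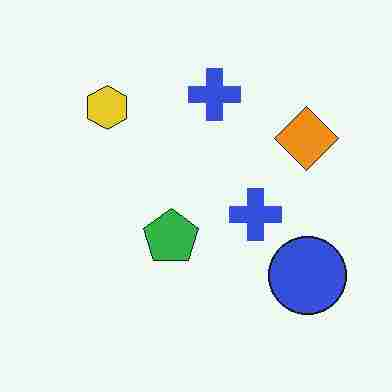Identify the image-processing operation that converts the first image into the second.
This is the original image heavily JPEG-compressed with obvious blocking artifacts.

Blocky 8×8 compression artifacts appear around shape edges and the flat background shows ringing — characteristic JPEG degradation.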